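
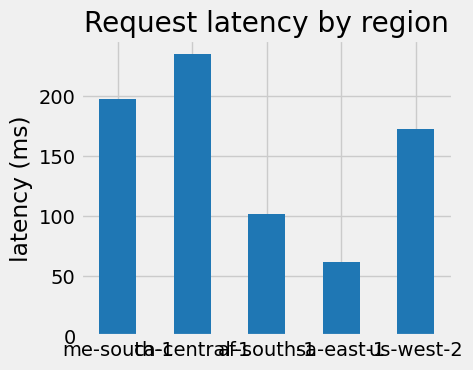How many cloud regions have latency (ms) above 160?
Above 160: me-south-1, ca-central-1, us-west-2.

3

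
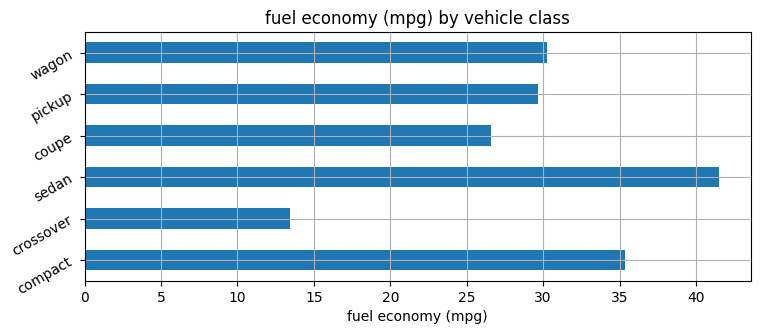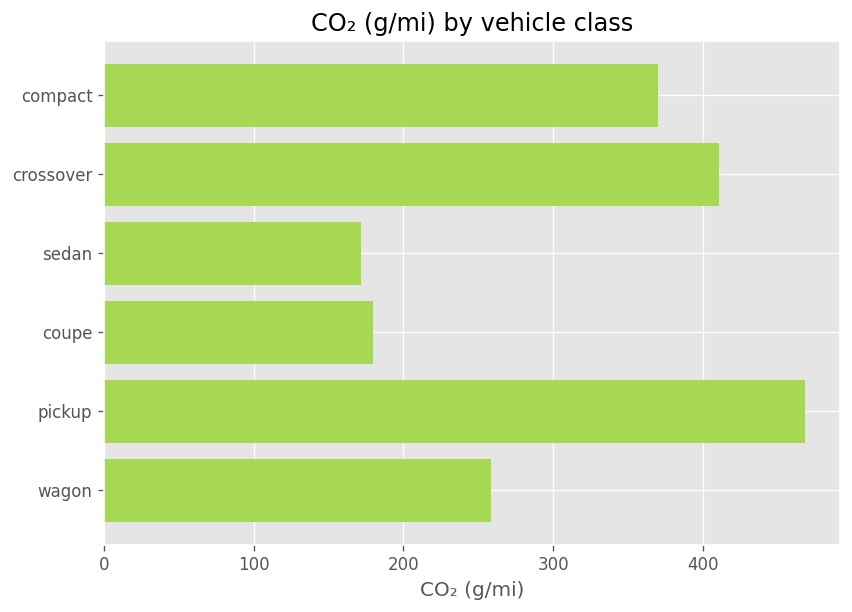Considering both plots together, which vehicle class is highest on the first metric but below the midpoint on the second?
sedan

Chart 2 median CO₂ (g/mi) ≈ 300; below-median vehicle classes: sedan, coupe, wagon. Among those, sedan has the highest fuel economy (mpg) (≈ 40).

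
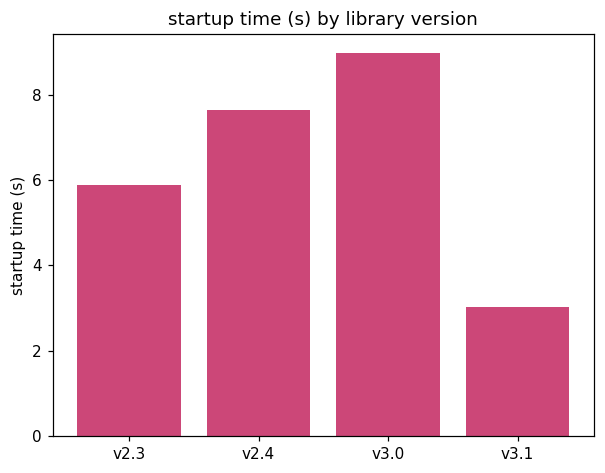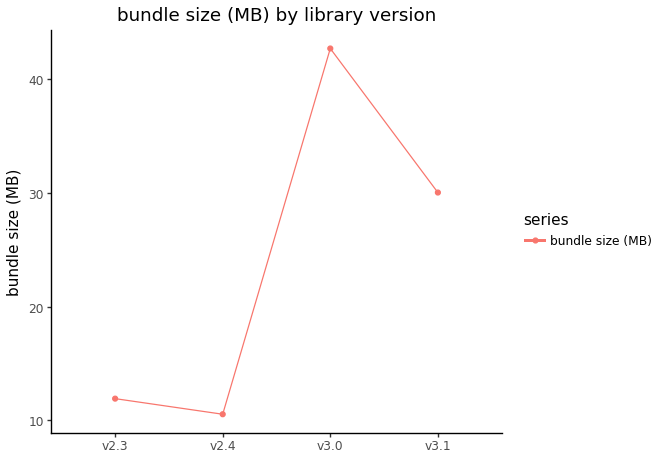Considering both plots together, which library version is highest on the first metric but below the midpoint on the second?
v2.4

Chart 2 median bundle size (MB) ≈ 20; below-median library versions: v2.3, v2.4. Among those, v2.4 has the highest startup time (s) (≈ 8).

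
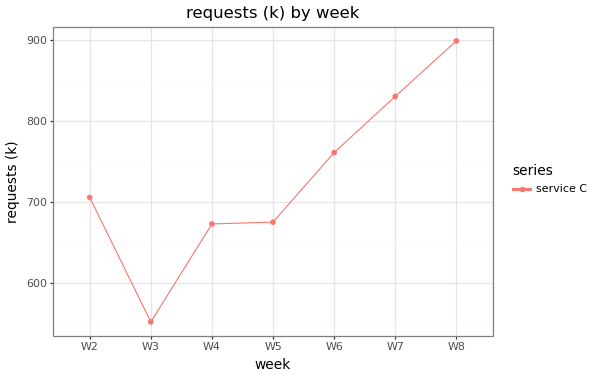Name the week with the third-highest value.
W6

Top 4: W8 ≈ 900, W7 ≈ 850, W6 ≈ 750, W2 ≈ 700.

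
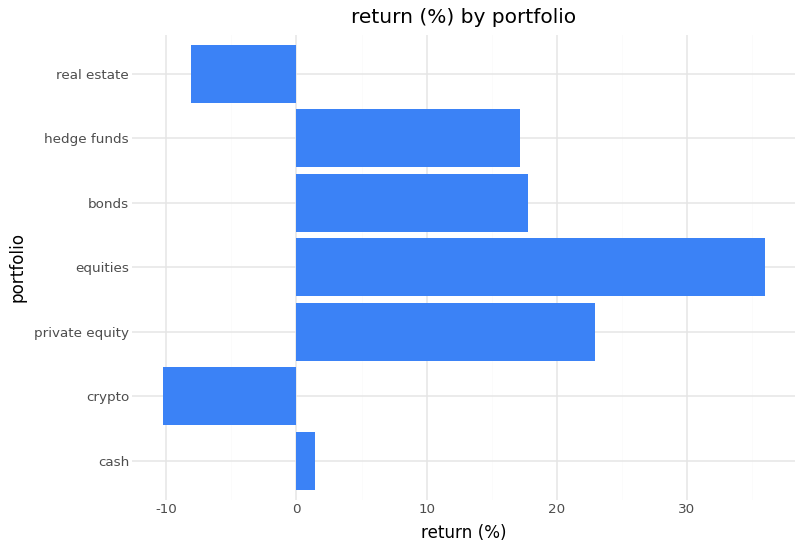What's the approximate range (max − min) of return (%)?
≈ 45

Max equities ≈ 35, min crypto ≈ -10; range ≈ 45.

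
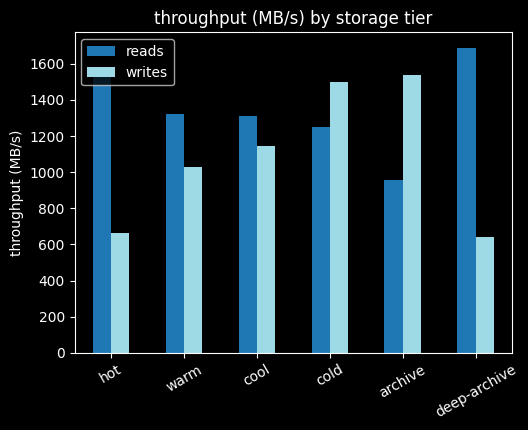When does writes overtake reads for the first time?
cool: writes ≈ 1200 vs reads ≈ 1400 (not yet); cold: writes ≈ 1600 vs reads ≈ 1200 (first crossover).

cold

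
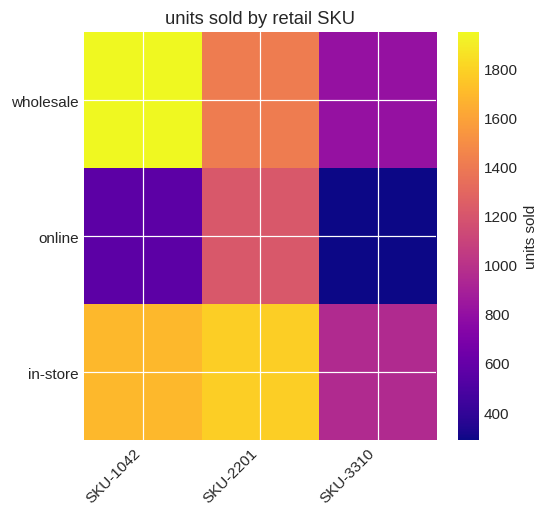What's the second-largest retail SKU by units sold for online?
Top 3 for online: SKU-2201 ≈ 1200, SKU-1042 ≈ 600, SKU-3310 ≈ 200.

SKU-1042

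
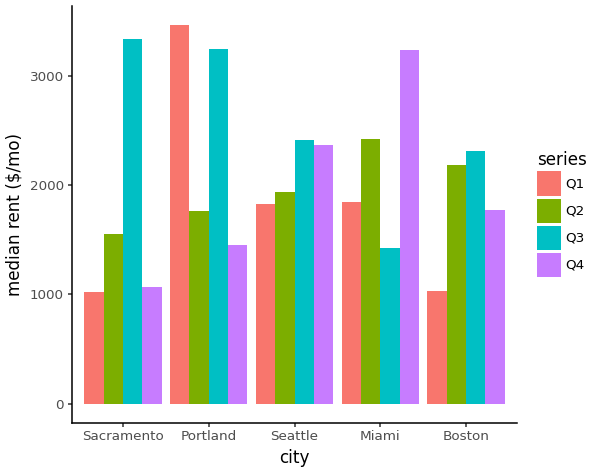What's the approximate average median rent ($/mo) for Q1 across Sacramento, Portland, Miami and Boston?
(1000 + 3500 + 2000 + 1000) / 4 ≈ 1875.

≈ 1875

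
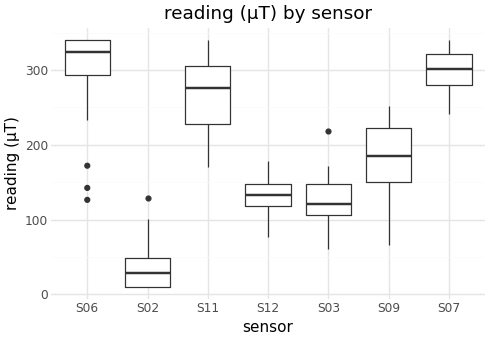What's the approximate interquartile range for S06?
≈ 50

Q3 ≈ 350, Q1 ≈ 300; IQR ≈ 50.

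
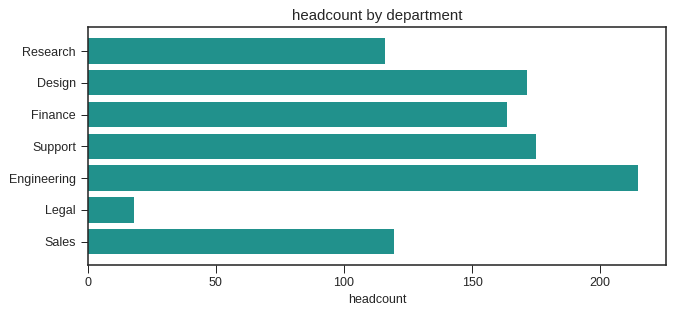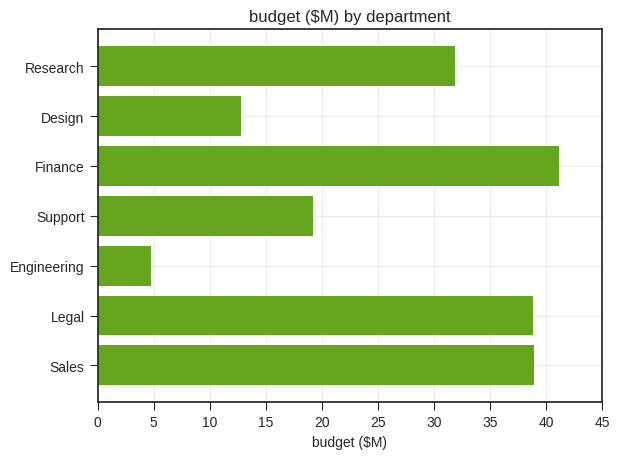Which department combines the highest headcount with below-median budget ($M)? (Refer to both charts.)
Chart 2 median budget ($M) ≈ 30; below-median departments: Design, Support, Engineering. Among those, Engineering has the highest headcount (≈ 220).

Engineering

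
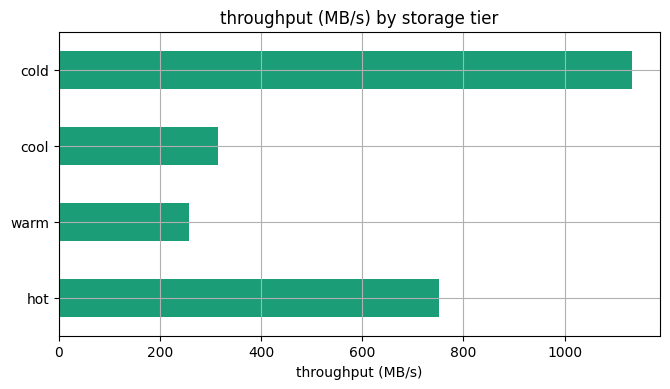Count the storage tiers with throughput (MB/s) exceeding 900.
1

Above 900: cold.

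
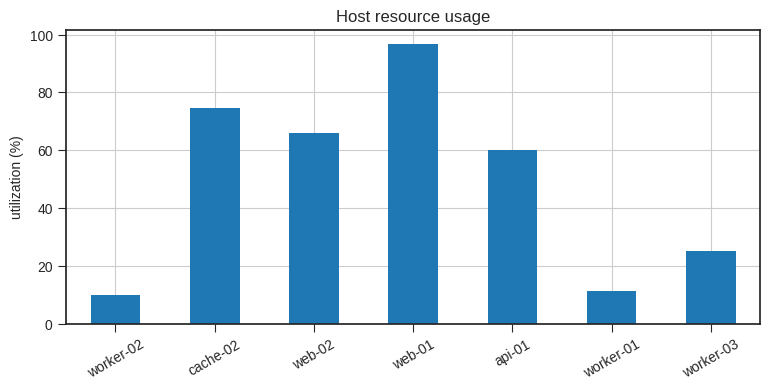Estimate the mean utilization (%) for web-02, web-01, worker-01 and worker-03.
(70 + 100 + 10 + 30) / 4 ≈ 52.

≈ 52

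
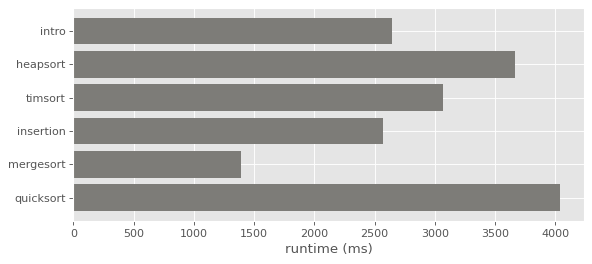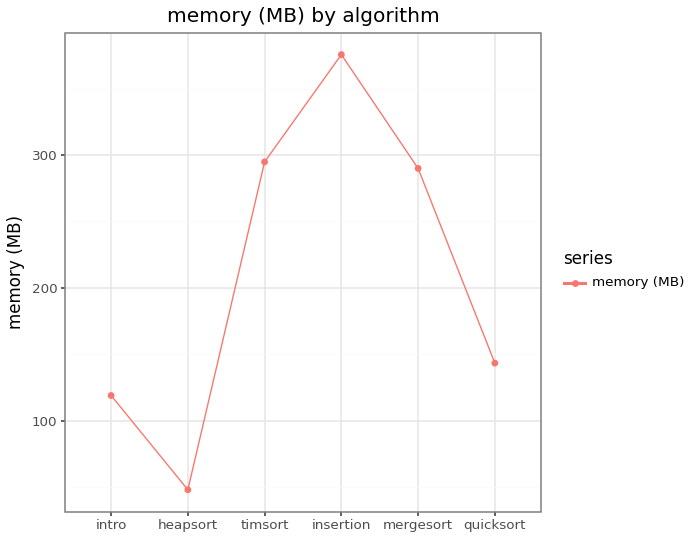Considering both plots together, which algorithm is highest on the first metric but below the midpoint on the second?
Chart 2 median memory (MB) ≈ 200; below-median algorithms: intro, heapsort, quicksort. Among those, quicksort has the highest runtime (ms) (≈ 4000).

quicksort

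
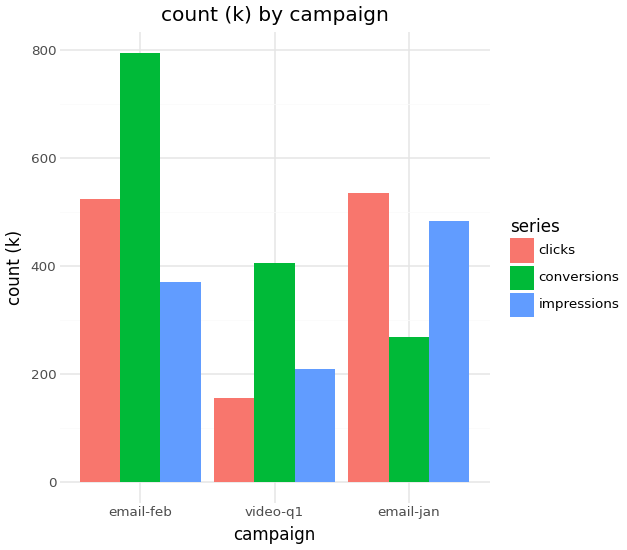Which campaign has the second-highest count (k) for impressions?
email-feb

Top 3 for impressions: email-jan ≈ 500, email-feb ≈ 400, video-q1 ≈ 200.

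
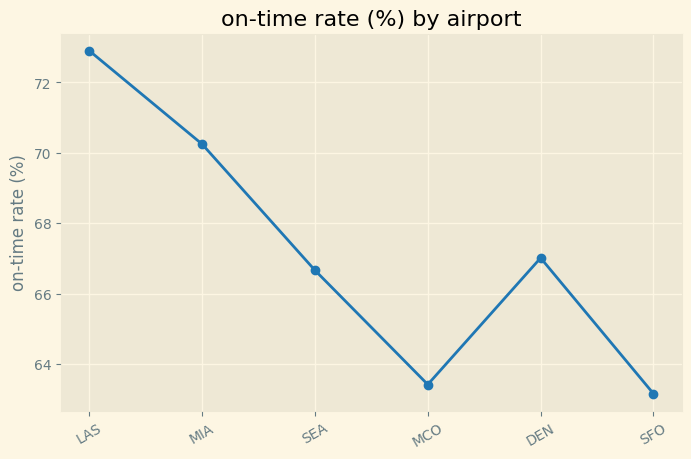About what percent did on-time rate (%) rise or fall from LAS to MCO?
LAS ≈ 73, MCO ≈ 63; (63 − 73) / 73 ≈ -13.7%.

≈ -13.7%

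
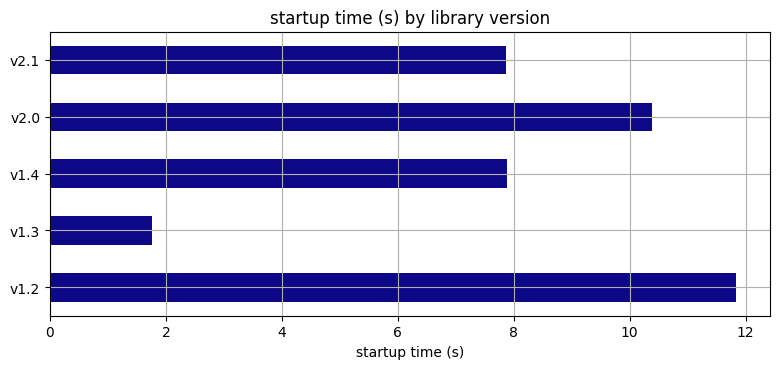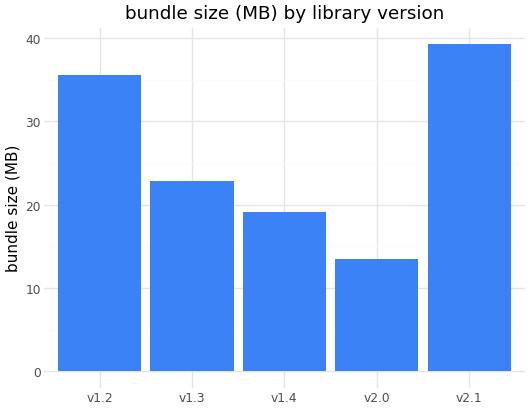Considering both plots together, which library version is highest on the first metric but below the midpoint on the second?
v2.0

Chart 2 median bundle size (MB) ≈ 25; below-median library versions: v1.4, v2.0. Among those, v2.0 has the highest startup time (s) (≈ 10).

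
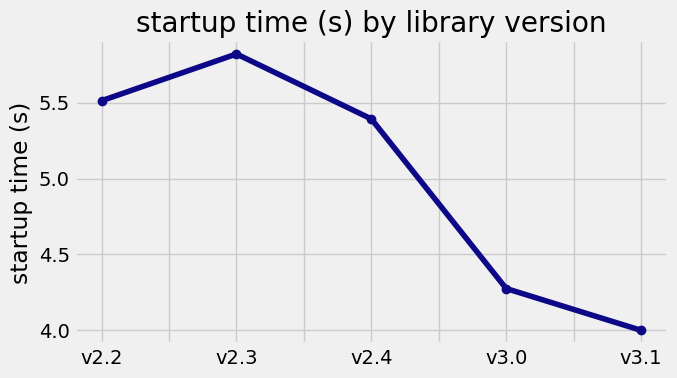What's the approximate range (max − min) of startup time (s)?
≈ 1.8

Max v2.3 ≈ 5.8, min v3.1 ≈ 4.0; range ≈ 1.8.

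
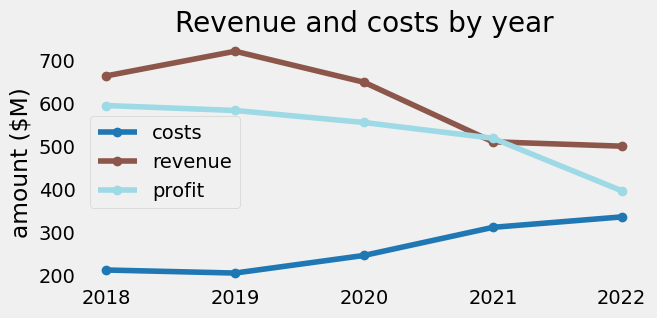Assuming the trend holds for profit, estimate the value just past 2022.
≈ 325

Last three: 550, 500, 400 → slope ≈ -75/step → next ≈ 325.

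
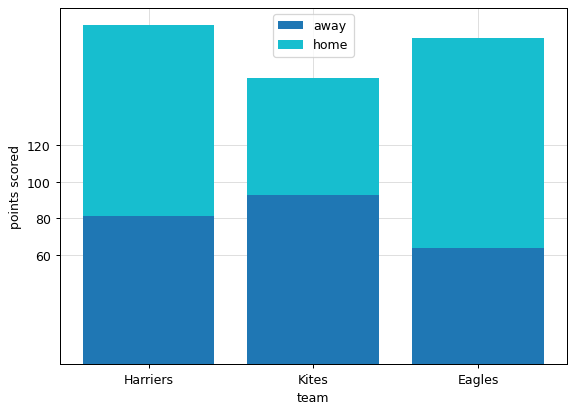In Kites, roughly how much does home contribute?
home top ≈ 160, bottom ≈ 100; segment ≈ 60.

≈ 60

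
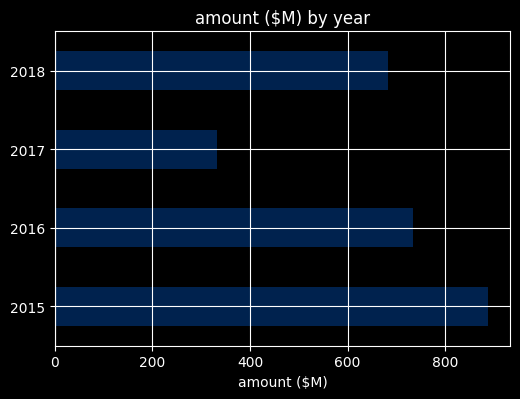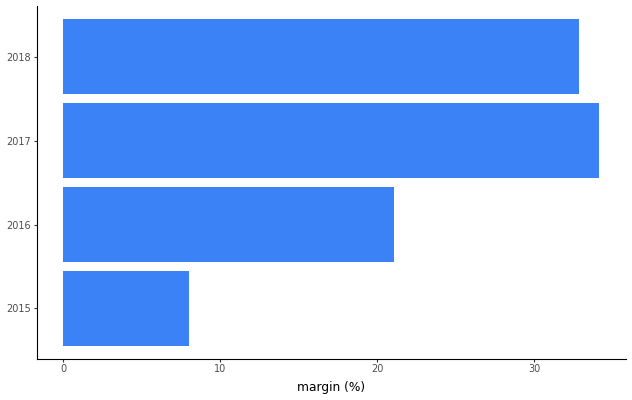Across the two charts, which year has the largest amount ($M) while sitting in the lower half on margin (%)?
Chart 2 median margin (%) ≈ 25; below-median years: 2015, 2016. Among those, 2015 has the highest amount ($M) (≈ 900).

2015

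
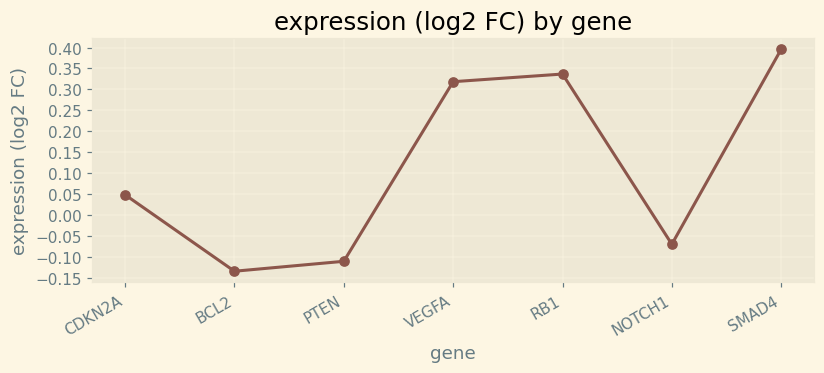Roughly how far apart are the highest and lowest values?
≈ 0.55

Max SMAD4 ≈ 0.40, min BCL2 ≈ -0.15; range ≈ 0.55.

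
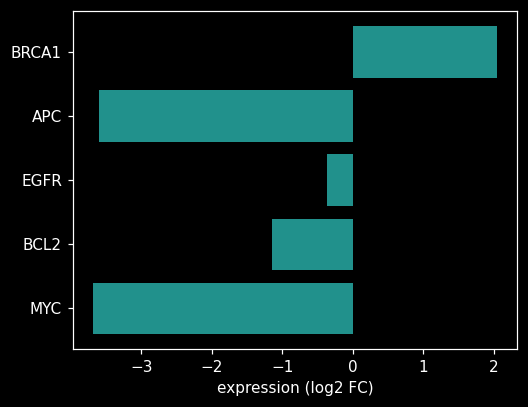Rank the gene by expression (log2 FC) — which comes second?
Top 3: BRCA1 ≈ 2.0, EGFR ≈ -0.5, BCL2 ≈ -1.0.

EGFR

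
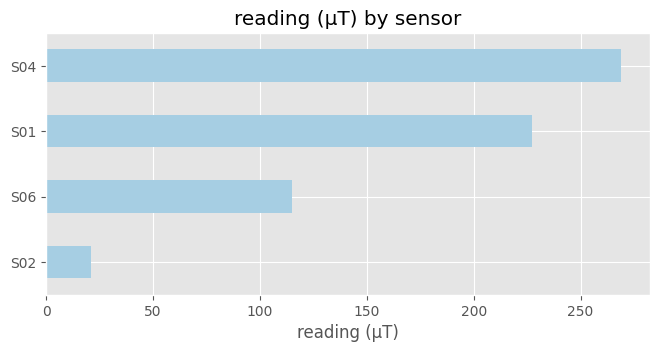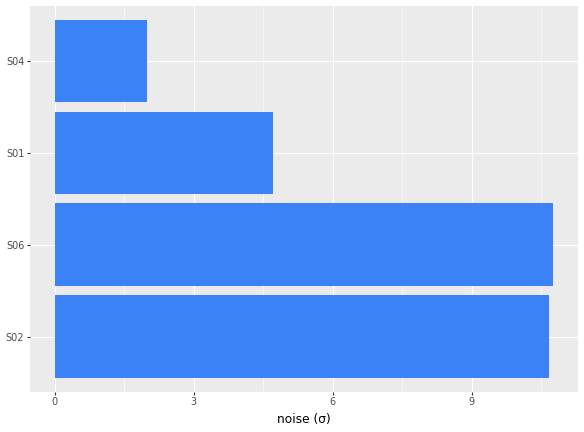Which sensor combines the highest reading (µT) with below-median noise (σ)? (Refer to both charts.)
Chart 2 median noise (σ) ≈ 8; below-median sensors: S01, S04. Among those, S04 has the highest reading (µT) (≈ 275).

S04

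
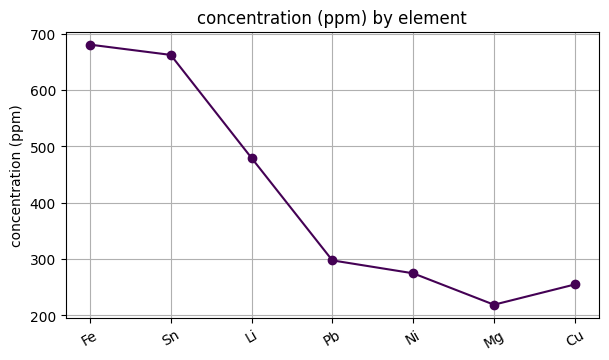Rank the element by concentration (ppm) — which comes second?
Top 3: Fe ≈ 700, Sn ≈ 650, Li ≈ 500.

Sn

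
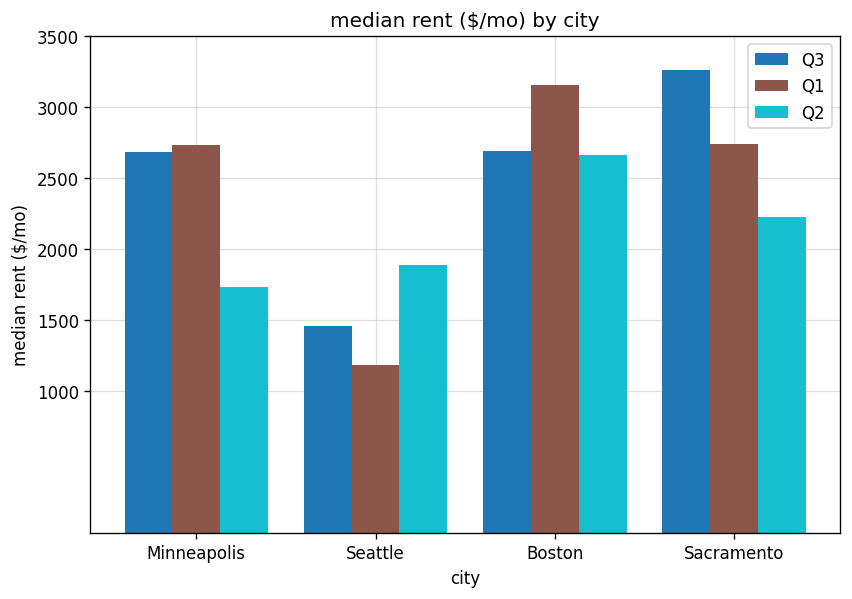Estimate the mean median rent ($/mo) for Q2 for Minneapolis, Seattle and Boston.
(1500 + 2000 + 2500) / 3 ≈ 2000.

≈ 2000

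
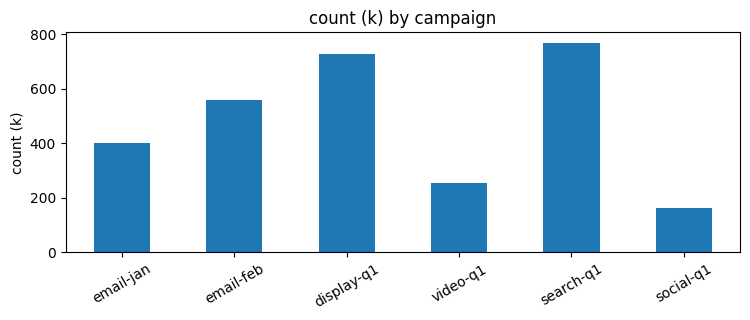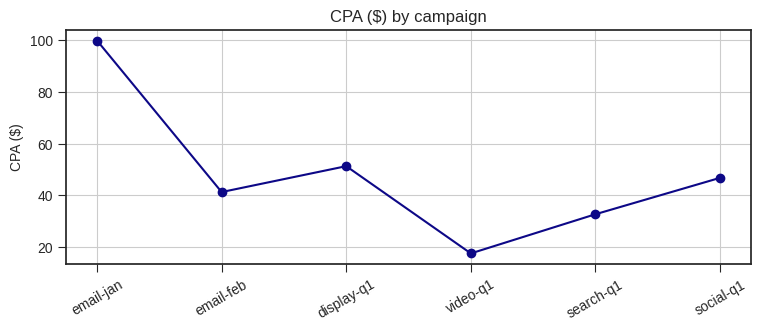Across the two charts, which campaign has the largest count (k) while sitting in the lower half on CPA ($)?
search-q1

Chart 2 median CPA ($) ≈ 40; below-median campaigns: email-feb, video-q1, search-q1. Among those, search-q1 has the highest count (k) (≈ 800).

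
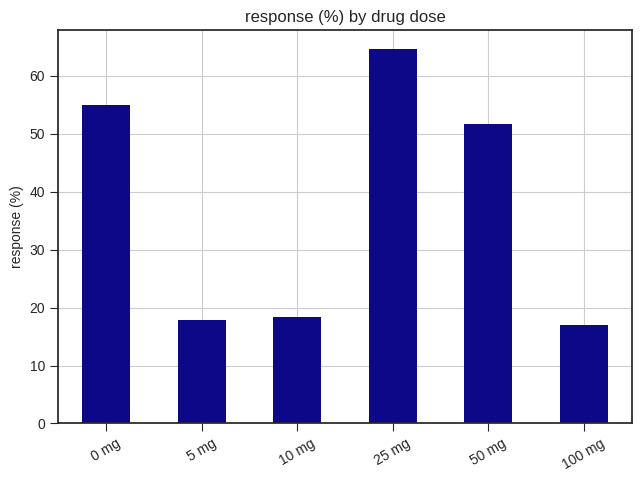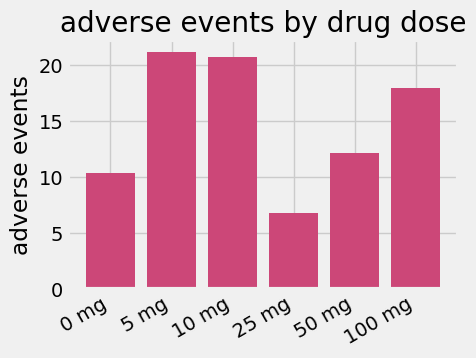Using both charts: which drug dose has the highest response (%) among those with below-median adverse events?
Chart 2 median adverse events ≈ 16; below-median drug doses: 0 mg, 25 mg, 50 mg. Among those, 25 mg has the highest response (%) (≈ 60).

25 mg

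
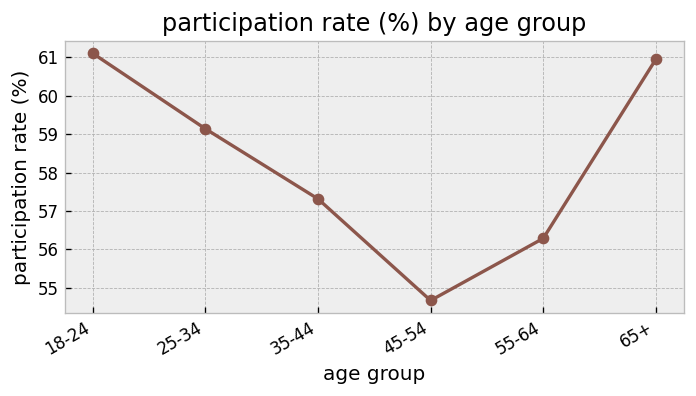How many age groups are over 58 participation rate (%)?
Above 58: 18-24, 25-34, 65+.

3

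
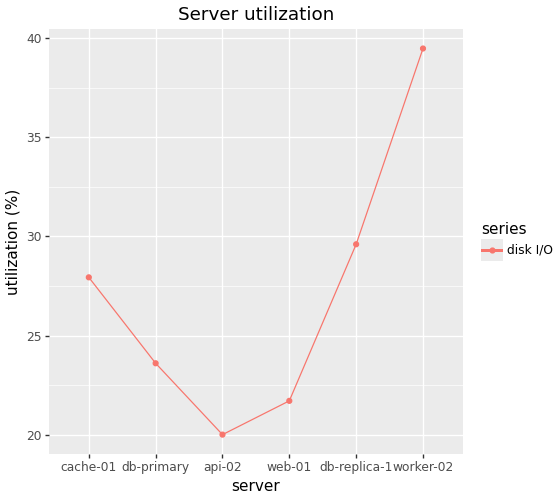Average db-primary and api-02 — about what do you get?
(24 + 20) / 2 ≈ 22.

≈ 22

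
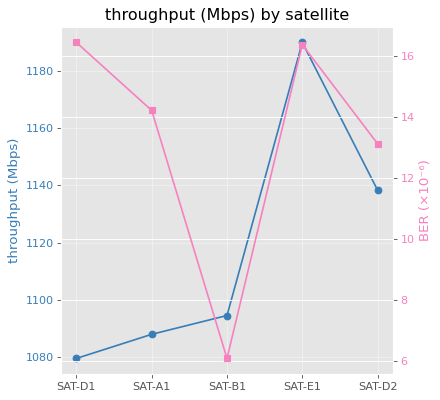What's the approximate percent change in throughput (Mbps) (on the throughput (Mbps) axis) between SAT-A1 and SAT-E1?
SAT-A1 ≈ 1090, SAT-E1 ≈ 1190; (1190 − 1090) / 1090 ≈ +9.2%.

≈ +9.2%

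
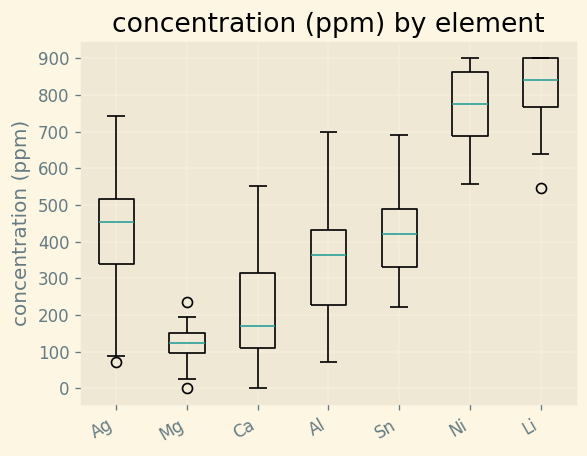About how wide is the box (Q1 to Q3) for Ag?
≈ 200

Q3 ≈ 500, Q1 ≈ 300; IQR ≈ 200.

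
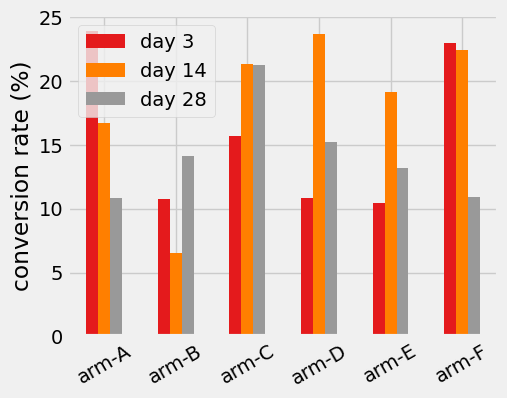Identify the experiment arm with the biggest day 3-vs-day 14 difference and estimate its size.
arm-D, ≈ 14 %

arm-D: day 3 ≈ 10, day 14 ≈ 24 → gap ≈ 14. Next-largest (arm-E) is only ≈ 10.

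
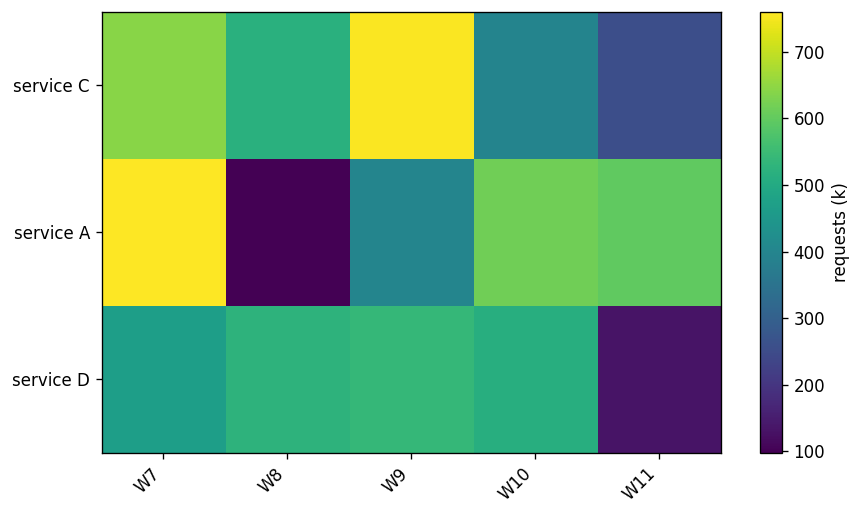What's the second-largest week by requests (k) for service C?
Top 3 for service C: W9 ≈ 800, W7 ≈ 600, W8 ≈ 500.

W7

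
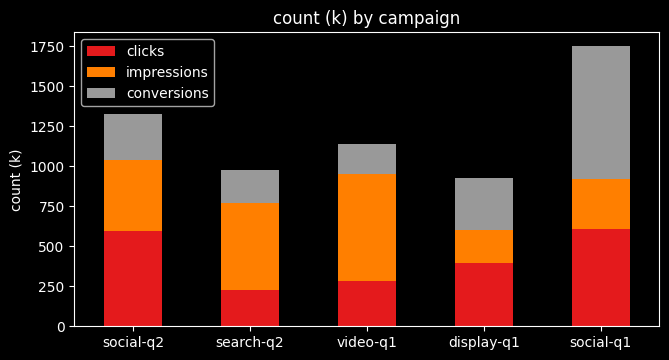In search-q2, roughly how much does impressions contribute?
impressions top ≈ 800, bottom ≈ 200; segment ≈ 600.

≈ 600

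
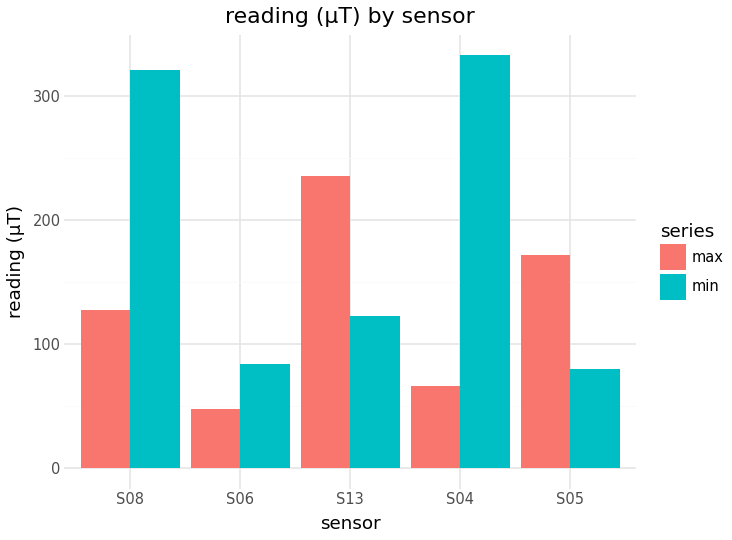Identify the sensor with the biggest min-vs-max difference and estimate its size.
S04, ≈ 300 µT

S04: min ≈ 350, max ≈ 50 → gap ≈ 300. Next-largest (S08) is only ≈ 150.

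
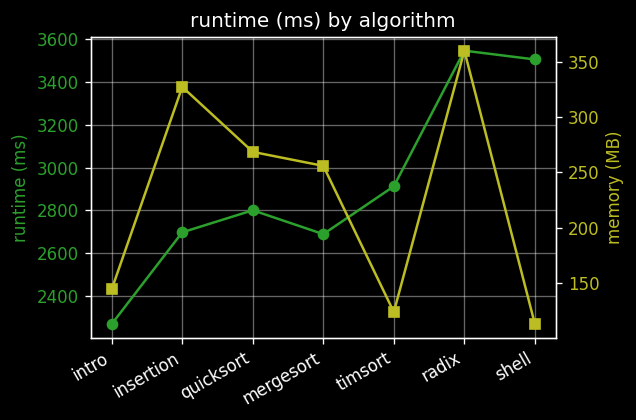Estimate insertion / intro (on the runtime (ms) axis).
insertion ≈ 2600, intro ≈ 2200; 2600/2200 ≈ 1.18.

≈ 1.18×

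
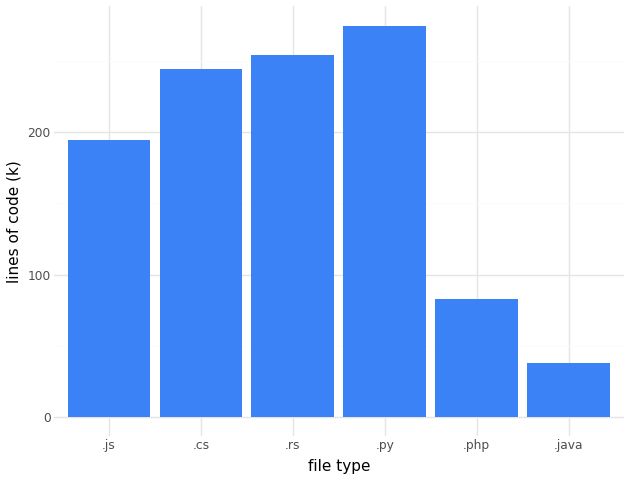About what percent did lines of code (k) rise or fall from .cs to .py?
.cs ≈ 250, .py ≈ 275; (275 − 250) / 250 ≈ +10%.

≈ +10%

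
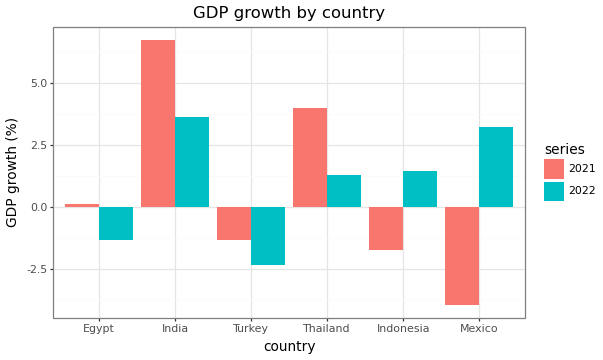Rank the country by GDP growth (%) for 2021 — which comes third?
Top 4 for 2021: India ≈ 7, Thailand ≈ 4, Egypt ≈ 0, Turkey ≈ -1.

Egypt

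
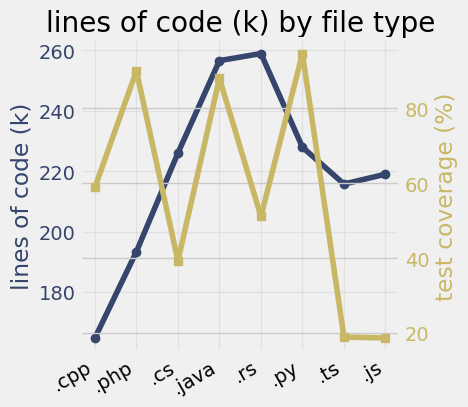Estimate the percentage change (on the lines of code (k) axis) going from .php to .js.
.php ≈ 190, .js ≈ 220; (220 − 190) / 190 ≈ +15.8%.

≈ +15.8%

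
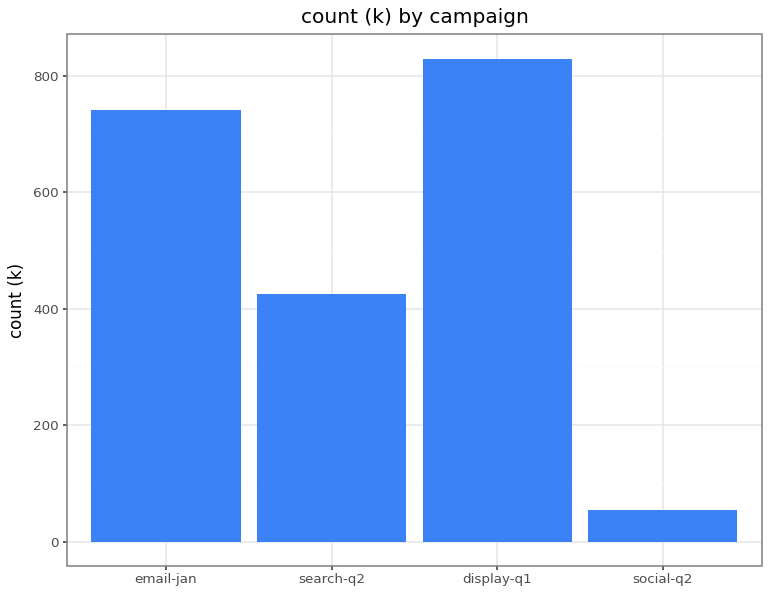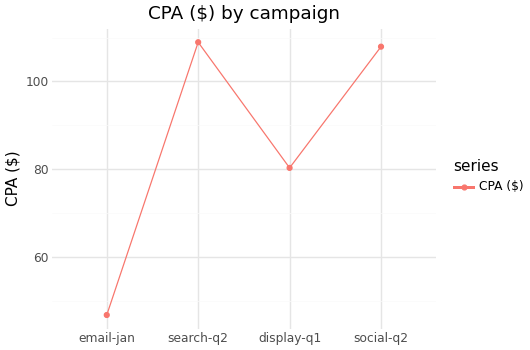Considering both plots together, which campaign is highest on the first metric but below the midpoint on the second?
display-q1

Chart 2 median CPA ($) ≈ 90; below-median campaigns: email-jan, display-q1. Among those, display-q1 has the highest count (k) (≈ 800).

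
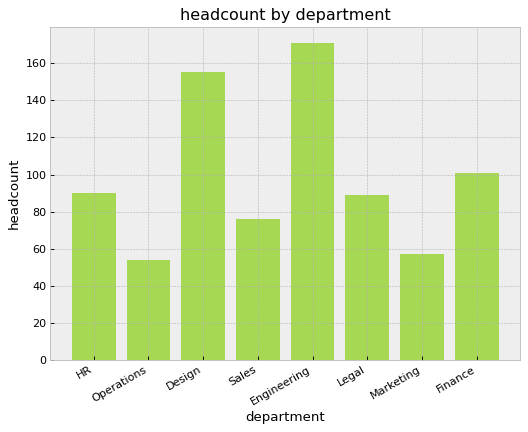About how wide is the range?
Max Engineering ≈ 180, min Operations ≈ 60; range ≈ 120.

≈ 120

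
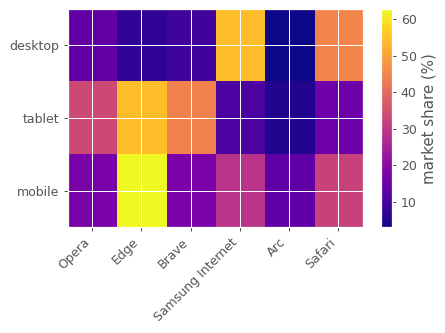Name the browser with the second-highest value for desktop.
Top 3 for desktop: Samsung Internet ≈ 55, Safari ≈ 45, Opera ≈ 15.

Safari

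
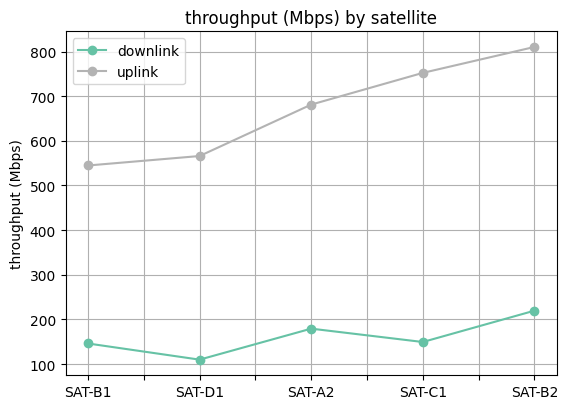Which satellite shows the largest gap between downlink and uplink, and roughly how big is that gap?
SAT-C1: downlink ≈ 100, uplink ≈ 800 → gap ≈ 700. Next-largest (SAT-B2) is only ≈ 600.

SAT-C1, ≈ 700 Mbps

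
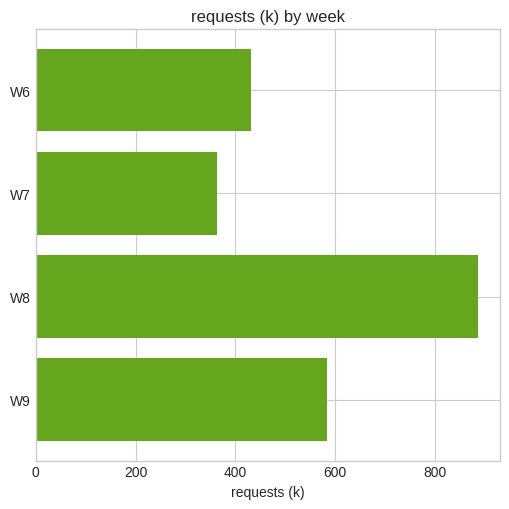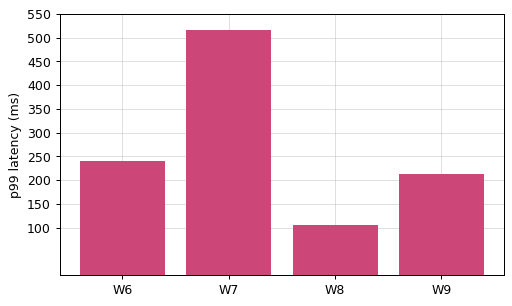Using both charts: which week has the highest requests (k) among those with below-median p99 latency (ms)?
W8

Chart 2 median p99 latency (ms) ≈ 250; below-median weeks: W8, W9. Among those, W8 has the highest requests (k) (≈ 900).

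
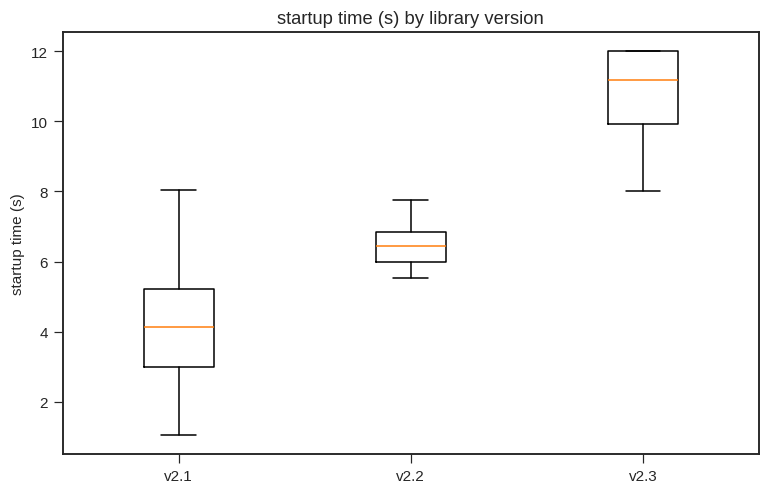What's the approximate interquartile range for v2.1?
≈ 2

Q3 ≈ 5, Q1 ≈ 3; IQR ≈ 2.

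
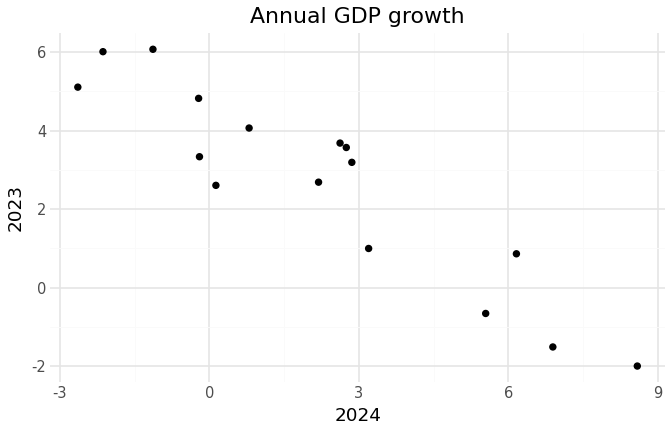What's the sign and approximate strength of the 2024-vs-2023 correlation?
negative, strong

Points are negatively correlated; strong (|r| ≈ 0.9).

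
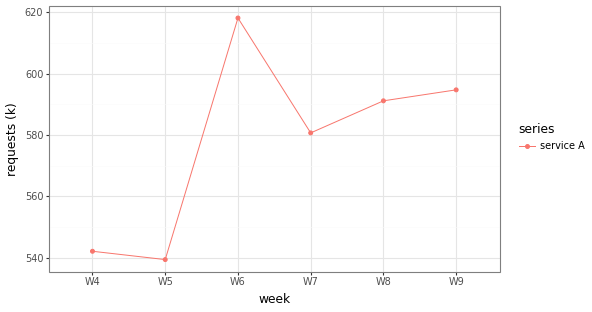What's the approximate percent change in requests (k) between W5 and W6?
≈ +14.8%

W5 ≈ 540, W6 ≈ 620; (620 − 540) / 540 ≈ +14.8%.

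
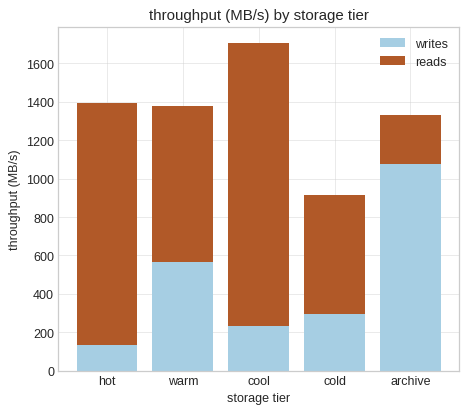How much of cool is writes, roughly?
writes top ≈ 200, bottom ≈ 0; segment ≈ 200.

≈ 200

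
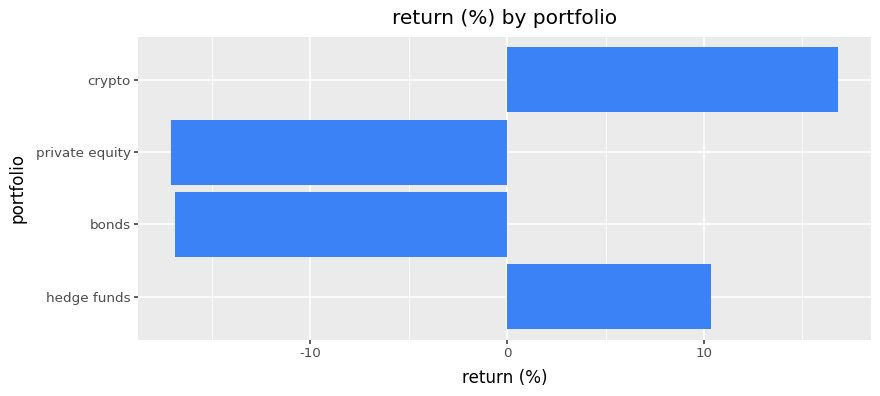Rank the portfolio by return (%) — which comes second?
Top 3: crypto ≈ 15, hedge funds ≈ 10, bonds ≈ -15.

hedge funds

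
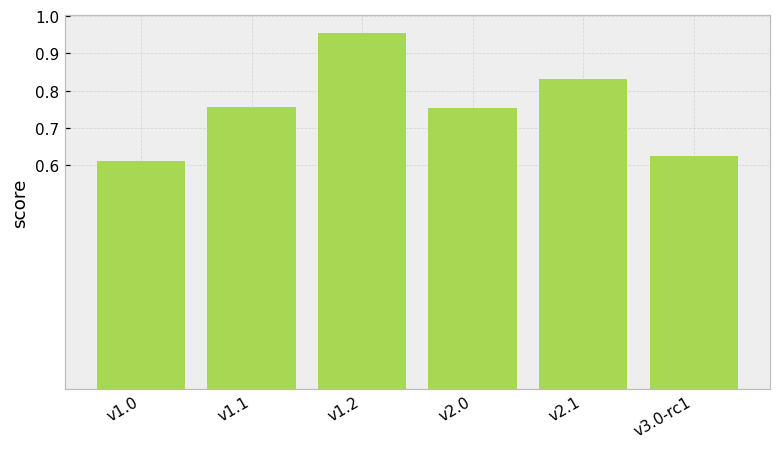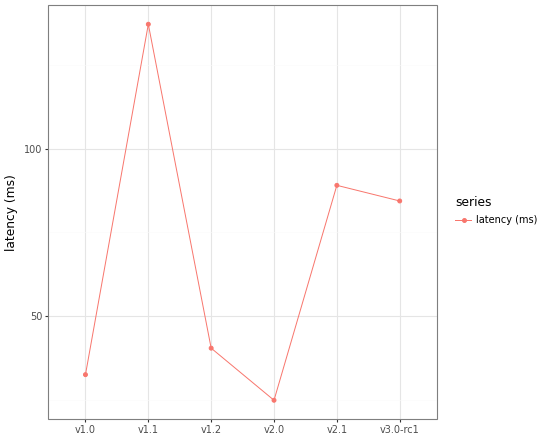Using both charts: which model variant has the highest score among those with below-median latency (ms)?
Chart 2 median latency (ms) ≈ 60; below-median model variants: v1.0, v1.2, v2.0. Among those, v1.2 has the highest score (≈ 1).

v1.2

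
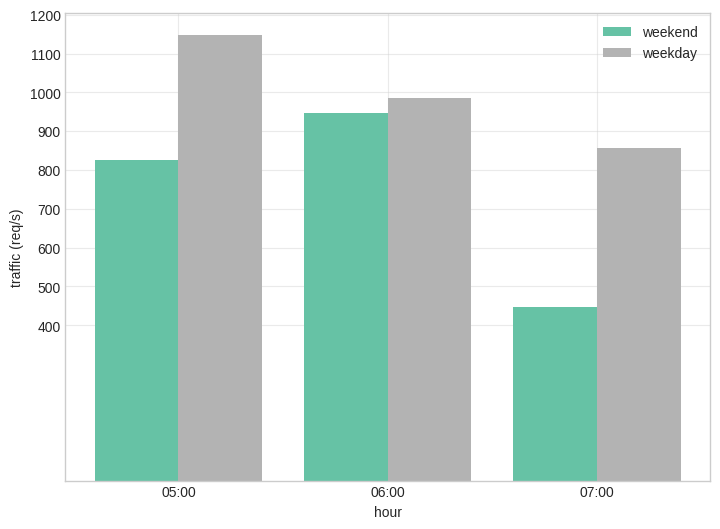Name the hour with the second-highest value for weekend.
05:00

Top 3 for weekend: 06:00 ≈ 900, 05:00 ≈ 800, 07:00 ≈ 400.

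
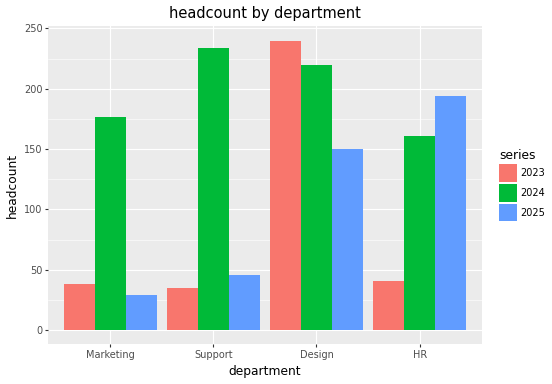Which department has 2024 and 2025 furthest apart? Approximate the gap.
Support, ≈ 200

Support: 2024 ≈ 240, 2025 ≈ 40 → gap ≈ 200. Next-largest (Marketing) is only ≈ 160.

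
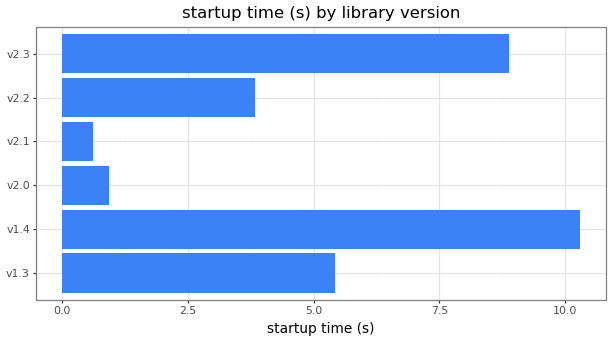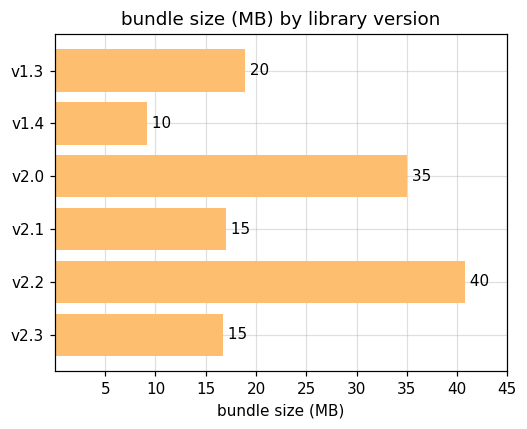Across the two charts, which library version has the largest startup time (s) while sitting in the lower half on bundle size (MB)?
v1.4

Chart 2 median bundle size (MB) ≈ 20; below-median library versions: v1.4, v2.1, v2.3. Among those, v1.4 has the highest startup time (s) (≈ 10).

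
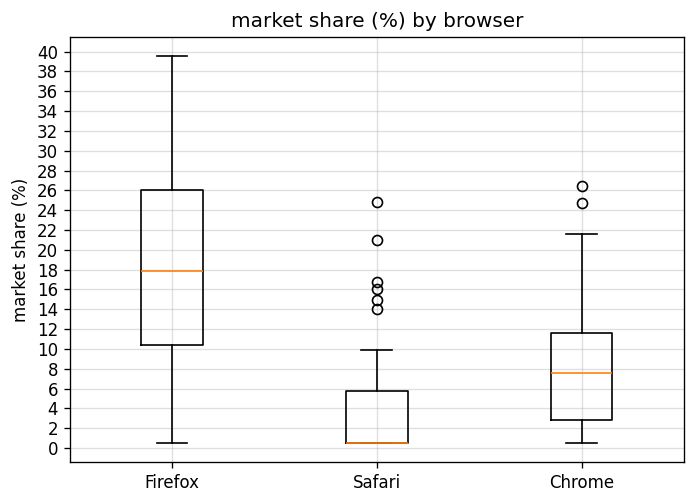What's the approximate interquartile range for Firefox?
Q3 ≈ 26, Q1 ≈ 10; IQR ≈ 16.

≈ 16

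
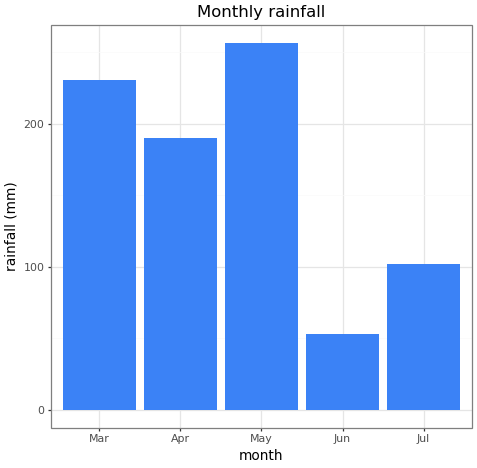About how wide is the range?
Max May ≈ 250, min Jun ≈ 50; range ≈ 200.

≈ 200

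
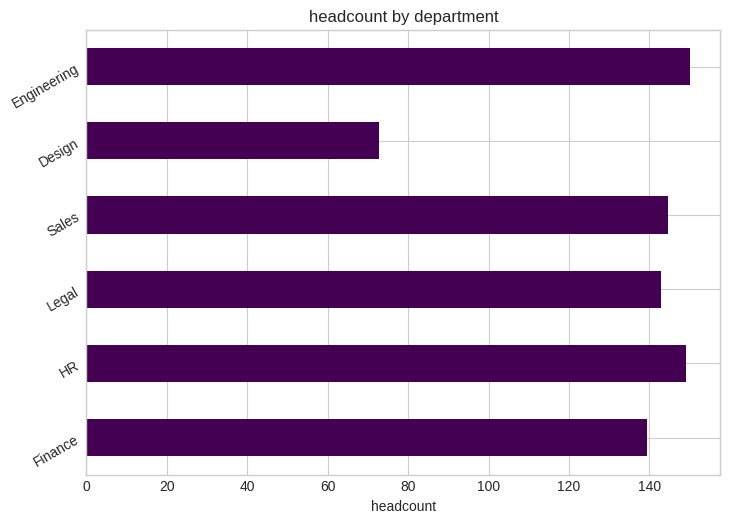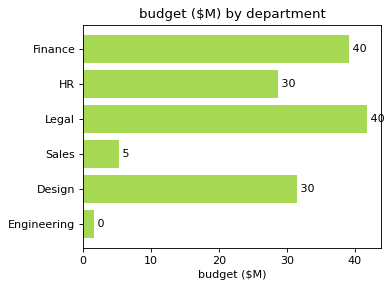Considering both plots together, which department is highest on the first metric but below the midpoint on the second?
Chart 2 median budget ($M) ≈ 30; below-median departments: HR, Sales, Engineering. Among those, Engineering has the highest headcount (≈ 160).

Engineering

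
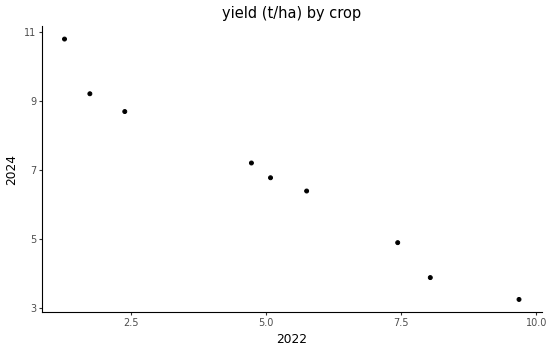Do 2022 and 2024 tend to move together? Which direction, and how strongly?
Points are negatively correlated; strong (|r| ≈ 1.0).

negative, strong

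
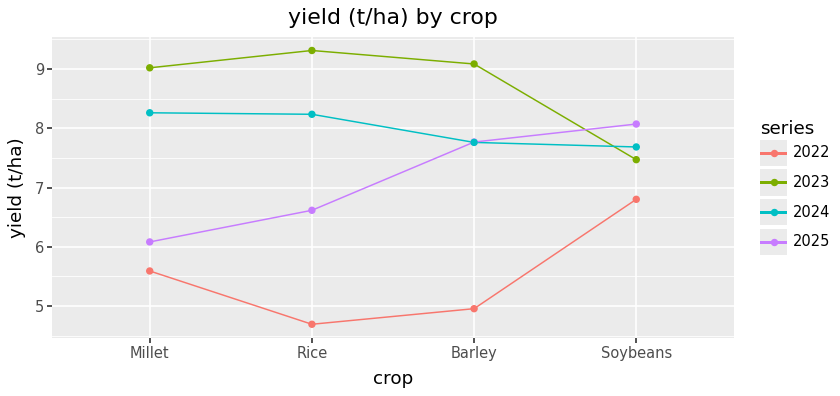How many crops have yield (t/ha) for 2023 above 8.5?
Above 8.5: Millet, Rice, Barley.

3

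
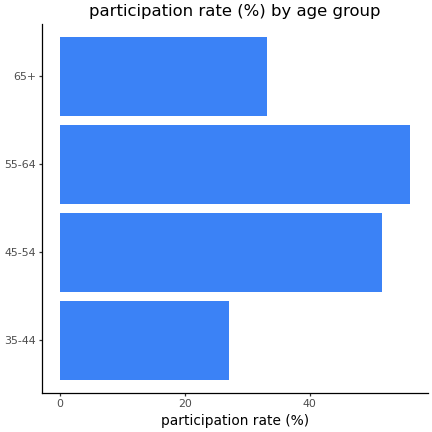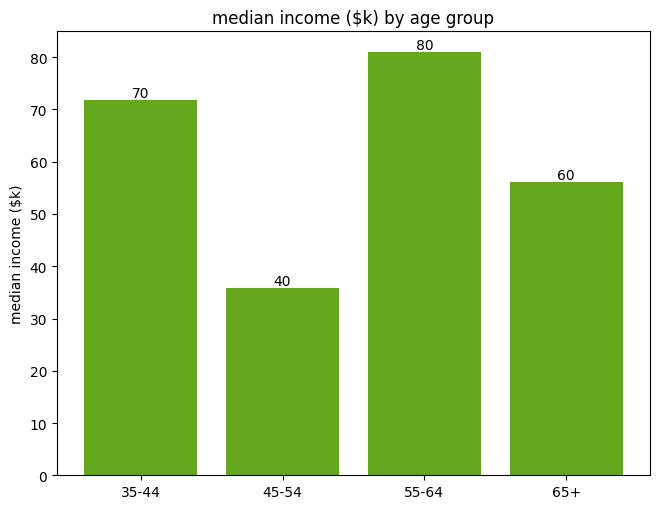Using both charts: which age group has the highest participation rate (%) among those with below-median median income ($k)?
Chart 2 median median income ($k) ≈ 60; below-median age groups: 45-54, 65+. Among those, 45-54 has the highest participation rate (%) (≈ 50).

45-54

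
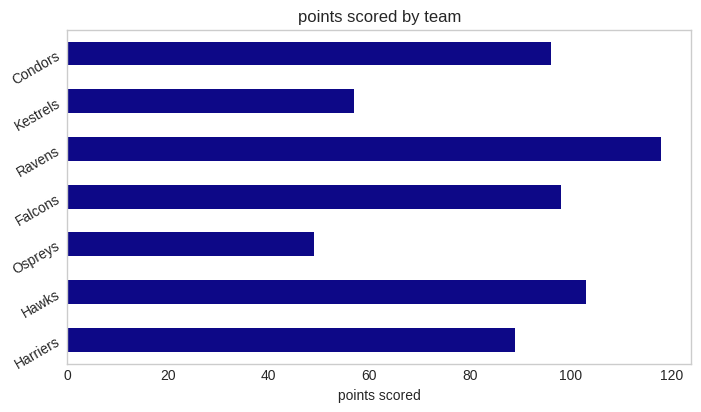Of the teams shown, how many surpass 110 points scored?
1

Above 110: Ravens.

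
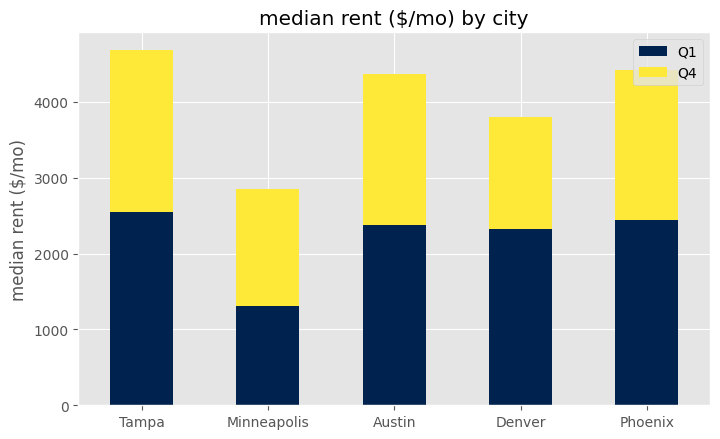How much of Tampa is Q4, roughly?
Q4 top ≈ 4500, bottom ≈ 2500; segment ≈ 2000.

≈ 2000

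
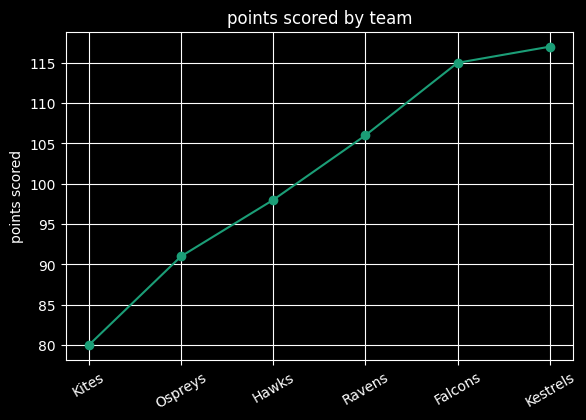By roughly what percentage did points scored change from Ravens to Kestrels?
Ravens ≈ 105, Kestrels ≈ 115; (115 − 105) / 105 ≈ +9.5%.

≈ +9.5%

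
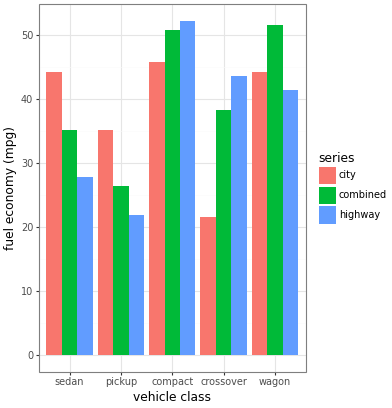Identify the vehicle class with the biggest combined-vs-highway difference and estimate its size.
wagon, ≈ 10 mpg

wagon: combined ≈ 50, highway ≈ 40 → gap ≈ 10. Next-largest (sedan) is only ≈ 5.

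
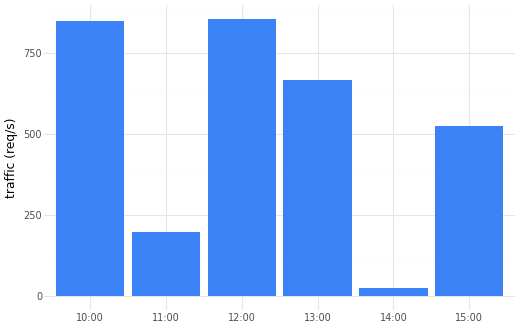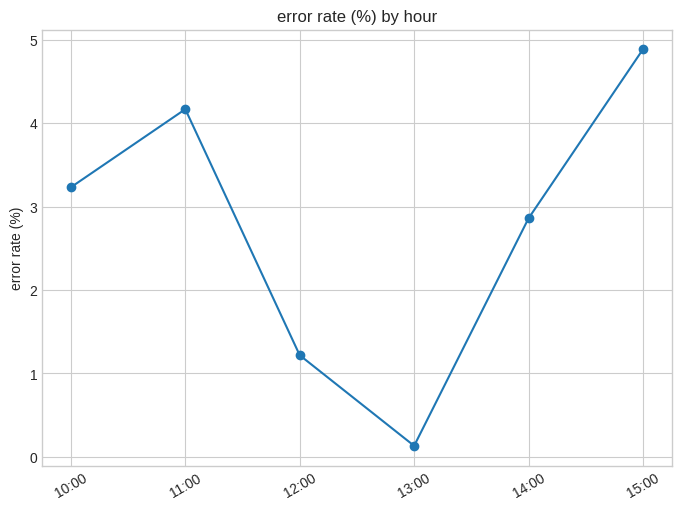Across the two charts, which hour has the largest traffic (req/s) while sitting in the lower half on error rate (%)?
12:00

Chart 2 median error rate (%) ≈ 3; below-median hours: 12:00, 13:00, 14:00. Among those, 12:00 has the highest traffic (req/s) (≈ 900).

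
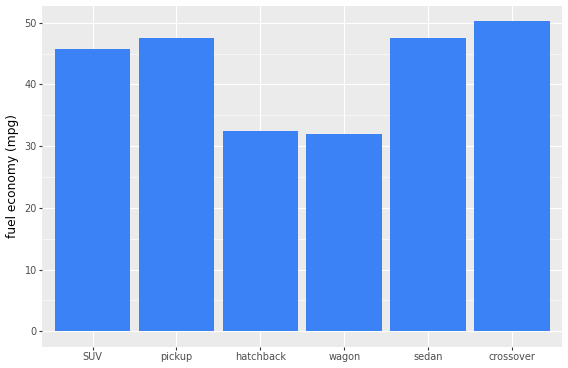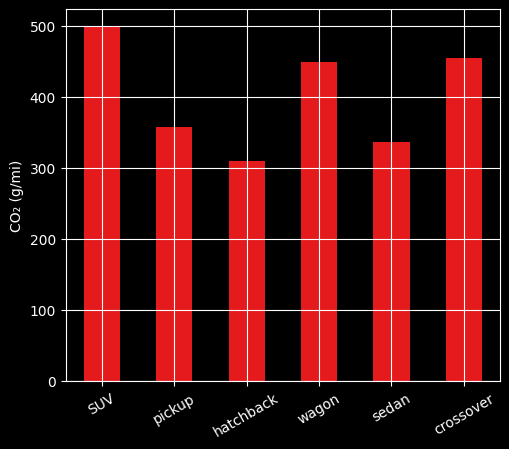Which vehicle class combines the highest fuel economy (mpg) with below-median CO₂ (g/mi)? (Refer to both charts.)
Chart 2 median CO₂ (g/mi) ≈ 400; below-median vehicle classes: pickup, hatchback, sedan. Among those, sedan has the highest fuel economy (mpg) (≈ 50).

sedan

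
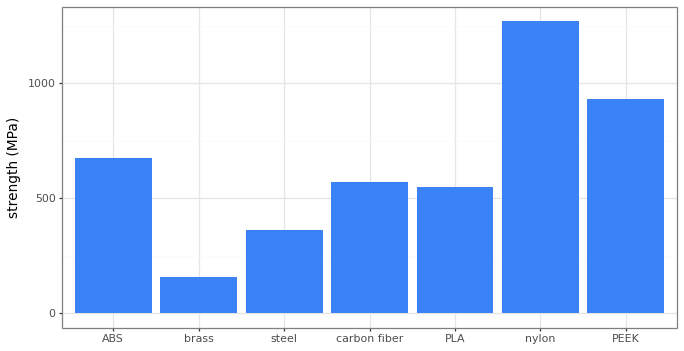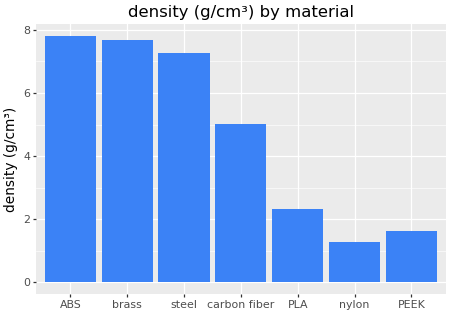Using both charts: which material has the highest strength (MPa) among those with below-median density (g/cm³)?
Chart 2 median density (g/cm³) ≈ 5; below-median materials: PLA, nylon, PEEK. Among those, nylon has the highest strength (MPa) (≈ 1200).

nylon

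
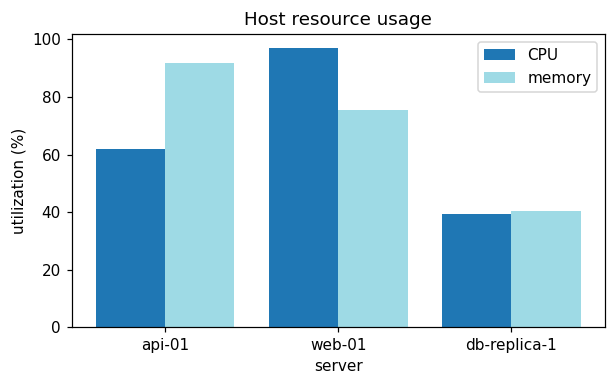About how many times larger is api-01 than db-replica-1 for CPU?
≈ 1.5×

api-01 ≈ 60, db-replica-1 ≈ 40; 60/40 ≈ 1.5.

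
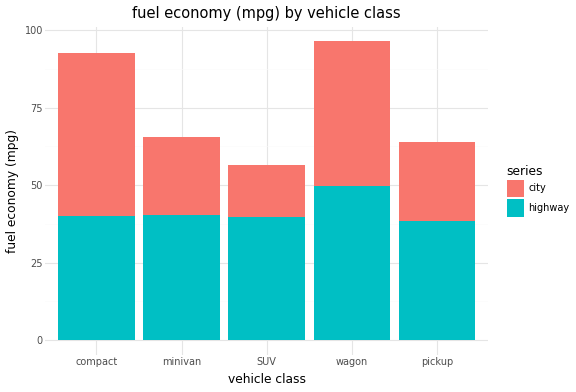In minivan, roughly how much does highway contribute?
≈ 40

highway top ≈ 40, bottom ≈ 0; segment ≈ 40.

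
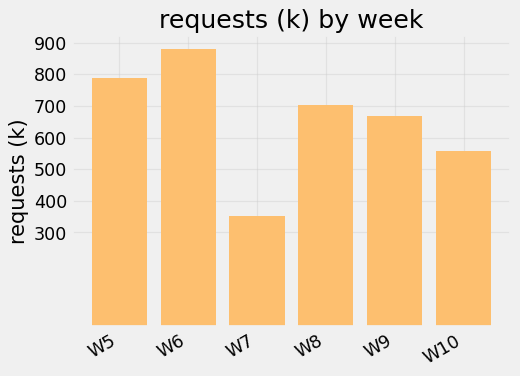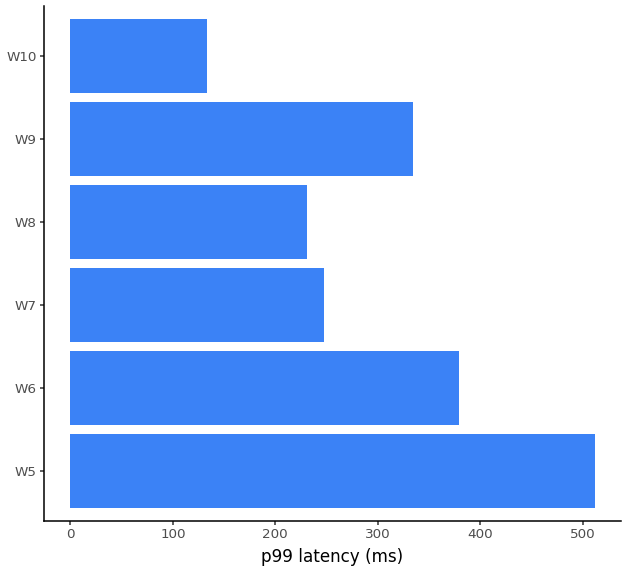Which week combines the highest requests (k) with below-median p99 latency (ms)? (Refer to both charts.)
W8

Chart 2 median p99 latency (ms) ≈ 300; below-median weeks: W7, W8, W10. Among those, W8 has the highest requests (k) (≈ 700).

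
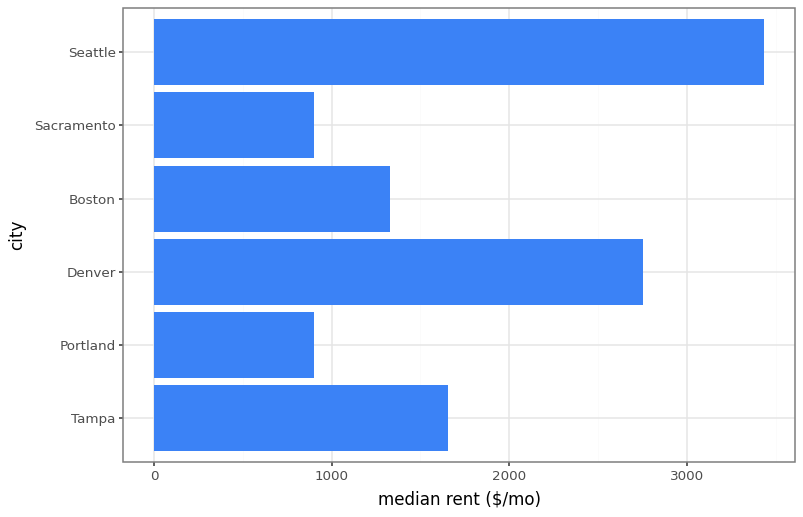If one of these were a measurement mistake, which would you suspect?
Seattle

Seattle ≈ 3500; the rest sit between ≈ 1000 and ≈ 3000.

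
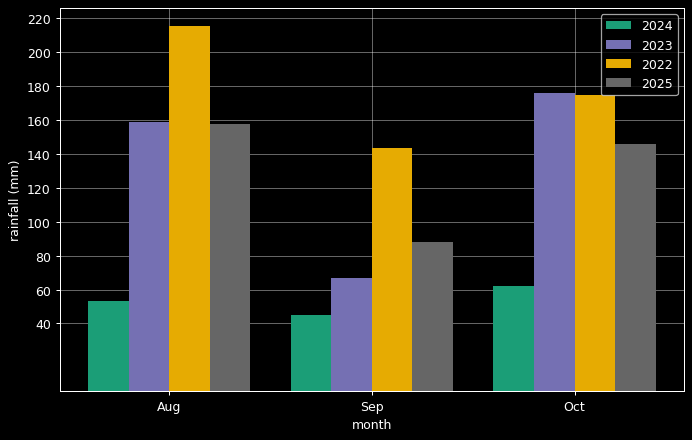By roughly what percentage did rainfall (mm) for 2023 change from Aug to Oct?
Aug ≈ 160, Oct ≈ 180; (180 − 160) / 160 ≈ +12.5%.

≈ +12.5%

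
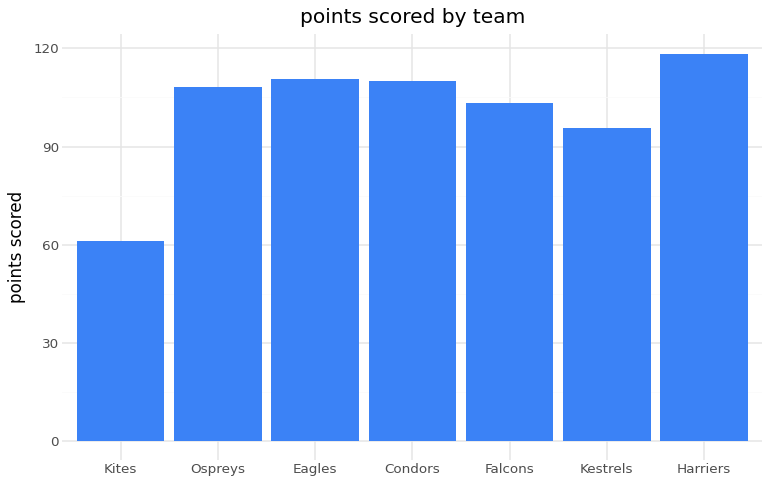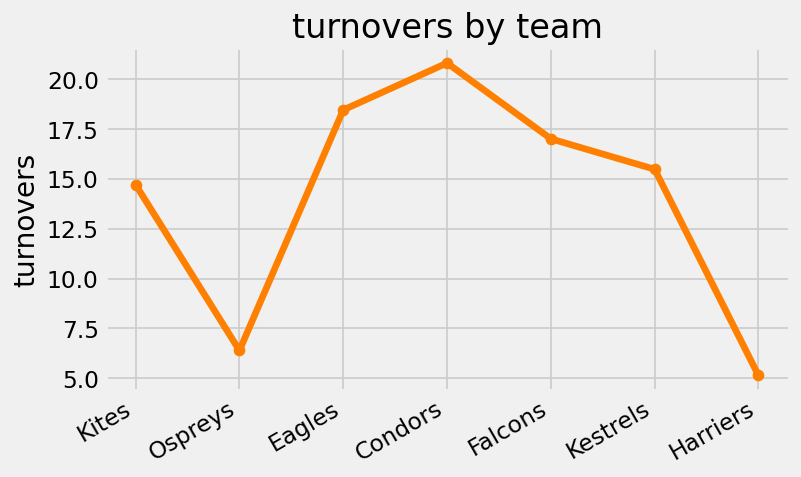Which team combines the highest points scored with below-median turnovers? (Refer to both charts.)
Harriers

Chart 2 median turnovers ≈ 16; below-median teams: Kites, Ospreys, Harriers. Among those, Harriers has the highest points scored (≈ 120).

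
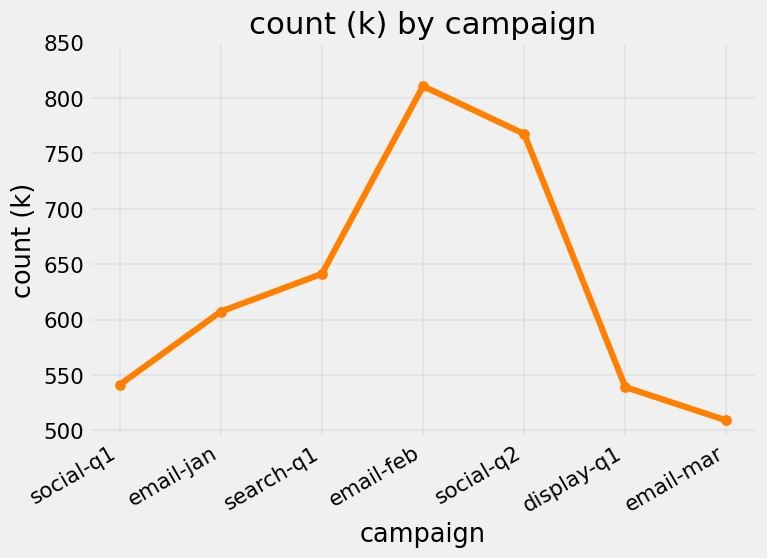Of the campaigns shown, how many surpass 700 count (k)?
2

Above 700: email-feb, social-q2.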